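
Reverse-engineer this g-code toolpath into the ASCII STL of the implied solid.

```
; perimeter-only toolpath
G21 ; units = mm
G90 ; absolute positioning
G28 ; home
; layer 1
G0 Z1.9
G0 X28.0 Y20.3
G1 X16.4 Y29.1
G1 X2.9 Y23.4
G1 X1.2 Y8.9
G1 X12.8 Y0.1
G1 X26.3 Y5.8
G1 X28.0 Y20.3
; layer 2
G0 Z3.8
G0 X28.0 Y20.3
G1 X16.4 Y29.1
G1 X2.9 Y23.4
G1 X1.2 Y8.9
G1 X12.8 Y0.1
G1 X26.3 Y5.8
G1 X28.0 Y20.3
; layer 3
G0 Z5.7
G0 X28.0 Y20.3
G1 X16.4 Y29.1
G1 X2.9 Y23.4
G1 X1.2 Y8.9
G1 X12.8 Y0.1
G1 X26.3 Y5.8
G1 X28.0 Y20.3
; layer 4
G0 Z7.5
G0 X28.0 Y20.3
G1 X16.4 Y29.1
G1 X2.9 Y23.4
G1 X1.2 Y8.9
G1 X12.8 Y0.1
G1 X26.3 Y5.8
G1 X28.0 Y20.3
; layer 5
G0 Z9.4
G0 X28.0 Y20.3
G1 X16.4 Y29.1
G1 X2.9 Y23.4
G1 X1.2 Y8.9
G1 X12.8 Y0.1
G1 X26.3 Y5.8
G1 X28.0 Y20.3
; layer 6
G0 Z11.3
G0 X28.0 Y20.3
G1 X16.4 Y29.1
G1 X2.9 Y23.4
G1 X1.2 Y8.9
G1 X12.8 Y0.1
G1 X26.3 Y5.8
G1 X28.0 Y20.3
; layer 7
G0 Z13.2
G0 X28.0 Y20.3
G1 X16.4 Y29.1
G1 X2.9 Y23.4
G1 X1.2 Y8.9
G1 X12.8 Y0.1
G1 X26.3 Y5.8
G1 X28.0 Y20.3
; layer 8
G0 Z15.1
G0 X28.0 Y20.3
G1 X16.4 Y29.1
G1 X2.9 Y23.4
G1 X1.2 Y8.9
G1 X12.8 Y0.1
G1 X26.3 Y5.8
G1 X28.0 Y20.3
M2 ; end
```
solid part
  facet normal 0.0000 0.0000 -1.0000
    outer loop
      vertex 2.9 23.4 0.0
      vertex 16.4 29.1 0.0
      vertex 28.0 20.3 0.0
    endloop
  endfacet
  facet normal 0.0000 0.0000 -1.0000
    outer loop
      vertex 1.2 8.9 0.0
      vertex 2.9 23.4 0.0
      vertex 28.0 20.3 0.0
    endloop
  endfacet
  facet normal 0.0000 0.0000 -1.0000
    outer loop
      vertex 12.8 0.1 0.0
      vertex 1.2 8.9 0.0
      vertex 28.0 20.3 0.0
    endloop
  endfacet
  facet normal 0.0000 0.0000 -1.0000
    outer loop
      vertex 26.3 5.8 0.0
      vertex 12.8 0.1 0.0
      vertex 28.0 20.3 0.0
    endloop
  endfacet
  facet normal 0.0000 0.0000 1.0000
    outer loop
      vertex 28.0 20.3 15.1
      vertex 16.4 29.1 15.1
      vertex 2.9 23.4 15.1
    endloop
  endfacet
  facet normal 0.0000 0.0000 1.0000
    outer loop
      vertex 28.0 20.3 15.1
      vertex 2.9 23.4 15.1
      vertex 1.2 8.9 15.1
    endloop
  endfacet
  facet normal 0.0000 0.0000 1.0000
    outer loop
      vertex 28.0 20.3 15.1
      vertex 1.2 8.9 15.1
      vertex 12.8 0.1 15.1
    endloop
  endfacet
  facet normal 0.0000 0.0000 1.0000
    outer loop
      vertex 28.0 20.3 15.1
      vertex 12.8 0.1 15.1
      vertex 26.3 5.8 15.1
    endloop
  endfacet
  facet normal 0.6044 0.7967 0.0000
    outer loop
      vertex 28.0 20.3 0.0
      vertex 16.4 29.1 0.0
      vertex 16.4 29.1 15.1
    endloop
  endfacet
  facet normal 0.6044 0.7967 0.0000
    outer loop
      vertex 28.0 20.3 0.0
      vertex 16.4 29.1 15.1
      vertex 28.0 20.3 15.1
    endloop
  endfacet
  facet normal -0.3890 0.9212 0.0000
    outer loop
      vertex 16.4 29.1 0.0
      vertex 2.9 23.4 0.0
      vertex 2.9 23.4 15.1
    endloop
  endfacet
  facet normal -0.3890 0.9212 0.0000
    outer loop
      vertex 16.4 29.1 0.0
      vertex 2.9 23.4 15.1
      vertex 16.4 29.1 15.1
    endloop
  endfacet
  facet normal -0.9932 0.1164 0.0000
    outer loop
      vertex 2.9 23.4 0.0
      vertex 1.2 8.9 0.0
      vertex 1.2 8.9 15.1
    endloop
  endfacet
  facet normal -0.9932 0.1164 0.0000
    outer loop
      vertex 2.9 23.4 0.0
      vertex 1.2 8.9 15.1
      vertex 2.9 23.4 15.1
    endloop
  endfacet
  facet normal -0.6044 -0.7967 0.0000
    outer loop
      vertex 1.2 8.9 0.0
      vertex 12.8 0.1 0.0
      vertex 12.8 0.1 15.1
    endloop
  endfacet
  facet normal -0.6044 -0.7967 0.0000
    outer loop
      vertex 1.2 8.9 0.0
      vertex 12.8 0.1 15.1
      vertex 1.2 8.9 15.1
    endloop
  endfacet
  facet normal 0.3890 -0.9212 0.0000
    outer loop
      vertex 12.8 0.1 0.0
      vertex 26.3 5.8 0.0
      vertex 26.3 5.8 15.1
    endloop
  endfacet
  facet normal 0.3890 -0.9212 0.0000
    outer loop
      vertex 12.8 0.1 0.0
      vertex 26.3 5.8 15.1
      vertex 12.8 0.1 15.1
    endloop
  endfacet
  facet normal 0.9932 -0.1164 0.0000
    outer loop
      vertex 26.3 5.8 0.0
      vertex 28.0 20.3 0.0
      vertex 28.0 20.3 15.1
    endloop
  endfacet
  facet normal 0.9932 -0.1164 0.0000
    outer loop
      vertex 26.3 5.8 0.0
      vertex 28.0 20.3 15.1
      vertex 26.3 5.8 15.1
    endloop
  endfacet
endsolid part

The G0 Z moves step by Δz≈1.9 mm. Every layer's G1 loop is the same polygon, so the solid is a straight extrusion of it from z=0 to z≈15.1. Closing with flat bottom and top caps and triangulating gives 20 facets — a regular 6-sided prism (a cylinder approximated with 6 flat sides), circumscribed radius ≈ 14.6 mm, height ≈ 15.1 mm.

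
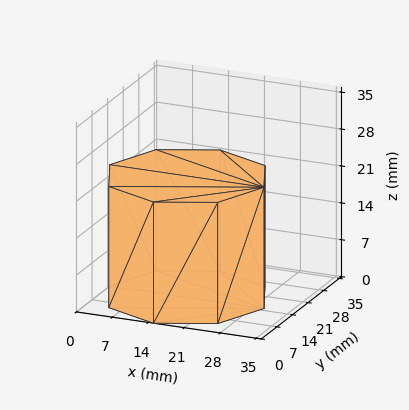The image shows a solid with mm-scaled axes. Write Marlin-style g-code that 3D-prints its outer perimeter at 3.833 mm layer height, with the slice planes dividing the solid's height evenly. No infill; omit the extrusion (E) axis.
Reading the render: the shape is a regular 8-sided prism (a cylinder approximated with 8 flat sides), circumscribed radius ≈ 15 mm, height ≈ 23 mm (dimensions read to the nearest mm from the axis ticks). For the g-code, the solid's height is divided into equal slices at the stated Δz and each level perimeter traced with G1 moves after a G0 lift.

; perimeter-only toolpath
G21 ; units = mm
G90 ; absolute positioning
G28 ; home
; layer 1
G0 Z3.833
G0 X30.000 Y15.000
G1 X25.607 Y25.607
G1 X15.000 Y30.000
G1 X4.393 Y25.607
G1 X0.000 Y15.000
G1 X4.393 Y4.393
G1 X15.000 Y0.000
G1 X25.607 Y4.393
G1 X30.000 Y15.000
; layer 2
G0 Z7.667
G0 X30.000 Y15.000
G1 X25.607 Y25.607
G1 X15.000 Y30.000
G1 X4.393 Y25.607
G1 X0.000 Y15.000
G1 X4.393 Y4.393
G1 X15.000 Y0.000
G1 X25.607 Y4.393
G1 X30.000 Y15.000
; layer 3
G0 Z11.500
G0 X30.000 Y15.000
G1 X25.607 Y25.607
G1 X15.000 Y30.000
G1 X4.393 Y25.607
G1 X0.000 Y15.000
G1 X4.393 Y4.393
G1 X15.000 Y0.000
G1 X25.607 Y4.393
G1 X30.000 Y15.000
; layer 4
G0 Z15.333
G0 X30.000 Y15.000
G1 X25.607 Y25.607
G1 X15.000 Y30.000
G1 X4.393 Y25.607
G1 X0.000 Y15.000
G1 X4.393 Y4.393
G1 X15.000 Y0.000
G1 X25.607 Y4.393
G1 X30.000 Y15.000
; layer 5
G0 Z19.167
G0 X30.000 Y15.000
G1 X25.607 Y25.607
G1 X15.000 Y30.000
G1 X4.393 Y25.607
G1 X0.000 Y15.000
G1 X4.393 Y4.393
G1 X15.000 Y0.000
G1 X25.607 Y4.393
G1 X30.000 Y15.000
; layer 6
G0 Z23.000
G0 X30.000 Y15.000
G1 X25.607 Y25.607
G1 X15.000 Y30.000
G1 X4.393 Y25.607
G1 X0.000 Y15.000
G1 X4.393 Y4.393
G1 X15.000 Y0.000
G1 X25.607 Y4.393
G1 X30.000 Y15.000
M2 ; end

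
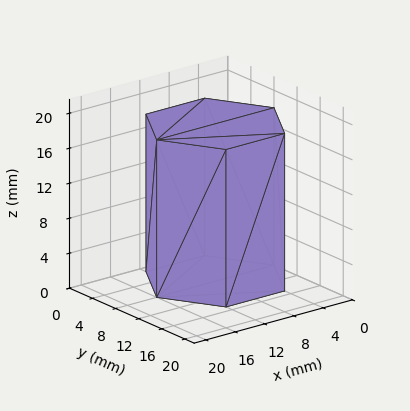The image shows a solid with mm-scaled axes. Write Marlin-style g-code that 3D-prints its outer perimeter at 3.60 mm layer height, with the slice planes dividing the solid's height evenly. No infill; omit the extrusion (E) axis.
Reading the render: the shape is a regular 6-sided prism (a cylinder approximated with 6 flat sides), circumscribed radius ≈ 8 mm, height ≈ 18 mm (dimensions read to the nearest mm from the axis ticks). For the g-code, the solid's height is divided into equal slices at the stated Δz and each level perimeter traced with G1 moves after a G0 lift.

; perimeter-only toolpath
G21 ; units = mm
G90 ; absolute positioning
G28 ; home
; layer 1
G0 Z3.60
G0 X16.00 Y8.00
G1 X12.00 Y14.93
G1 X4.00 Y14.93
G1 X0.00 Y8.00
G1 X4.00 Y1.07
G1 X12.00 Y1.07
G1 X16.00 Y8.00
; layer 2
G0 Z7.20
G0 X16.00 Y8.00
G1 X12.00 Y14.93
G1 X4.00 Y14.93
G1 X0.00 Y8.00
G1 X4.00 Y1.07
G1 X12.00 Y1.07
G1 X16.00 Y8.00
; layer 3
G0 Z10.80
G0 X16.00 Y8.00
G1 X12.00 Y14.93
G1 X4.00 Y14.93
G1 X0.00 Y8.00
G1 X4.00 Y1.07
G1 X12.00 Y1.07
G1 X16.00 Y8.00
; layer 4
G0 Z14.40
G0 X16.00 Y8.00
G1 X12.00 Y14.93
G1 X4.00 Y14.93
G1 X0.00 Y8.00
G1 X4.00 Y1.07
G1 X12.00 Y1.07
G1 X16.00 Y8.00
; layer 5
G0 Z18.00
G0 X16.00 Y8.00
G1 X12.00 Y14.93
G1 X4.00 Y14.93
G1 X0.00 Y8.00
G1 X4.00 Y1.07
G1 X12.00 Y1.07
G1 X16.00 Y8.00
M2 ; end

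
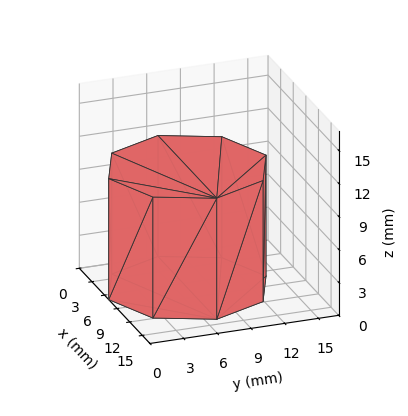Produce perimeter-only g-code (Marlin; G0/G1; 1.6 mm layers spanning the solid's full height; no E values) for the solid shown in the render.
Reading the render: the shape is a regular 8-sided prism (a cylinder approximated with 8 flat sides), circumscribed radius ≈ 7 mm, height ≈ 11 mm (dimensions read to the nearest mm from the axis ticks). For the g-code, the solid's height is divided into equal slices at the stated Δz and each level perimeter traced with G1 moves after a G0 lift.

; perimeter-only toolpath
G21 ; units = mm
G90 ; absolute positioning
G28 ; home
; layer 1
G0 Z1.6
G0 X14.0 Y7.0
G1 X11.9 Y11.9
G1 X7.0 Y14.0
G1 X2.1 Y11.9
G1 X0.0 Y7.0
G1 X2.1 Y2.1
G1 X7.0 Y0.0
G1 X11.9 Y2.1
G1 X14.0 Y7.0
; layer 2
G0 Z3.1
G0 X14.0 Y7.0
G1 X11.9 Y11.9
G1 X7.0 Y14.0
G1 X2.1 Y11.9
G1 X0.0 Y7.0
G1 X2.1 Y2.1
G1 X7.0 Y0.0
G1 X11.9 Y2.1
G1 X14.0 Y7.0
; layer 3
G0 Z4.7
G0 X14.0 Y7.0
G1 X11.9 Y11.9
G1 X7.0 Y14.0
G1 X2.1 Y11.9
G1 X0.0 Y7.0
G1 X2.1 Y2.1
G1 X7.0 Y0.0
G1 X11.9 Y2.1
G1 X14.0 Y7.0
; layer 4
G0 Z6.3
G0 X14.0 Y7.0
G1 X11.9 Y11.9
G1 X7.0 Y14.0
G1 X2.1 Y11.9
G1 X0.0 Y7.0
G1 X2.1 Y2.1
G1 X7.0 Y0.0
G1 X11.9 Y2.1
G1 X14.0 Y7.0
; layer 5
G0 Z7.9
G0 X14.0 Y7.0
G1 X11.9 Y11.9
G1 X7.0 Y14.0
G1 X2.1 Y11.9
G1 X0.0 Y7.0
G1 X2.1 Y2.1
G1 X7.0 Y0.0
G1 X11.9 Y2.1
G1 X14.0 Y7.0
; layer 6
G0 Z9.4
G0 X14.0 Y7.0
G1 X11.9 Y11.9
G1 X7.0 Y14.0
G1 X2.1 Y11.9
G1 X0.0 Y7.0
G1 X2.1 Y2.1
G1 X7.0 Y0.0
G1 X11.9 Y2.1
G1 X14.0 Y7.0
; layer 7
G0 Z11.0
G0 X14.0 Y7.0
G1 X11.9 Y11.9
G1 X7.0 Y14.0
G1 X2.1 Y11.9
G1 X0.0 Y7.0
G1 X2.1 Y2.1
G1 X7.0 Y0.0
G1 X11.9 Y2.1
G1 X14.0 Y7.0
M2 ; end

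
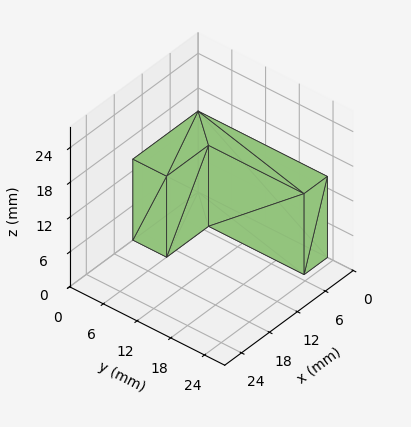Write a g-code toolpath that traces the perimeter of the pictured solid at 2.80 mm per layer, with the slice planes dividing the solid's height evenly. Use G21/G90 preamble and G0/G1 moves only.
Reading the render: the shape is an L-shaped prism: outer 14 × 23 mm, arm thicknesses ≈ 6 mm (horizontal) and 5 mm (vertical), extruded 14 mm in z (dimensions read to the nearest mm from the axis ticks). For the g-code, the solid's height is divided into equal slices at the stated Δz and each level perimeter traced with G1 moves after a G0 lift.

; perimeter-only toolpath
G21 ; units = mm
G90 ; absolute positioning
G28 ; home
; layer 1
G0 Z2.80
G0 X0.00 Y0.00
G1 X14.00 Y0.00
G1 X14.00 Y6.00
G1 X5.00 Y6.00
G1 X5.00 Y23.00
G1 X0.00 Y23.00
G1 X0.00 Y0.00
; layer 2
G0 Z5.60
G0 X0.00 Y0.00
G1 X14.00 Y0.00
G1 X14.00 Y6.00
G1 X5.00 Y6.00
G1 X5.00 Y23.00
G1 X0.00 Y23.00
G1 X0.00 Y0.00
; layer 3
G0 Z8.40
G0 X0.00 Y0.00
G1 X14.00 Y0.00
G1 X14.00 Y6.00
G1 X5.00 Y6.00
G1 X5.00 Y23.00
G1 X0.00 Y23.00
G1 X0.00 Y0.00
; layer 4
G0 Z11.20
G0 X0.00 Y0.00
G1 X14.00 Y0.00
G1 X14.00 Y6.00
G1 X5.00 Y6.00
G1 X5.00 Y23.00
G1 X0.00 Y23.00
G1 X0.00 Y0.00
; layer 5
G0 Z14.00
G0 X0.00 Y0.00
G1 X14.00 Y0.00
G1 X14.00 Y6.00
G1 X5.00 Y6.00
G1 X5.00 Y23.00
G1 X0.00 Y23.00
G1 X0.00 Y0.00
M2 ; end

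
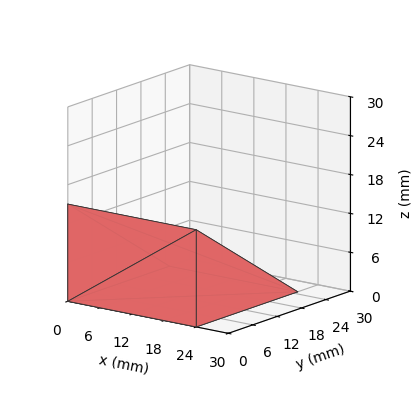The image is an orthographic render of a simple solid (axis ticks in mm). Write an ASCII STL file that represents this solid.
Reading the render: the shape is a wedge (ramp): 24 × 25 mm base, rising to 15 mm along the y=0 edge and sloping linearly to z=0 at y=25 (dimensions read to the nearest mm from the axis ticks). For the STL, each face is triangulated and given an outward normal.

solid part
  facet normal 0.0000 0.0000 -1.0000
    outer loop
      vertex 24.0 25.0 0.0
      vertex 24.0 0.0 0.0
      vertex 0.0 0.0 0.0
    endloop
  endfacet
  facet normal 0.0000 0.0000 -1.0000
    outer loop
      vertex 0.0 25.0 0.0
      vertex 24.0 25.0 0.0
      vertex 0.0 0.0 0.0
    endloop
  endfacet
  facet normal 0.0000 -1.0000 0.0000
    outer loop
      vertex 0.0 0.0 0.0
      vertex 24.0 0.0 0.0
      vertex 24.0 0.0 15.0
    endloop
  endfacet
  facet normal 0.0000 -1.0000 0.0000
    outer loop
      vertex 0.0 0.0 0.0
      vertex 24.0 0.0 15.0
      vertex 0.0 0.0 15.0
    endloop
  endfacet
  facet normal 0.0000 0.5145 0.8575
    outer loop
      vertex 0.0 0.0 15.0
      vertex 24.0 0.0 15.0
      vertex 24.0 25.0 0.0
    endloop
  endfacet
  facet normal 0.0000 0.5145 0.8575
    outer loop
      vertex 0.0 0.0 15.0
      vertex 24.0 25.0 0.0
      vertex 0.0 25.0 0.0
    endloop
  endfacet
  facet normal -1.0000 0.0000 0.0000
    outer loop
      vertex 0.0 0.0 15.0
      vertex 0.0 25.0 0.0
      vertex 0.0 0.0 0.0
    endloop
  endfacet
  facet normal 1.0000 0.0000 0.0000
    outer loop
      vertex 24.0 0.0 0.0
      vertex 24.0 25.0 0.0
      vertex 24.0 0.0 15.0
    endloop
  endfacet
endsolid part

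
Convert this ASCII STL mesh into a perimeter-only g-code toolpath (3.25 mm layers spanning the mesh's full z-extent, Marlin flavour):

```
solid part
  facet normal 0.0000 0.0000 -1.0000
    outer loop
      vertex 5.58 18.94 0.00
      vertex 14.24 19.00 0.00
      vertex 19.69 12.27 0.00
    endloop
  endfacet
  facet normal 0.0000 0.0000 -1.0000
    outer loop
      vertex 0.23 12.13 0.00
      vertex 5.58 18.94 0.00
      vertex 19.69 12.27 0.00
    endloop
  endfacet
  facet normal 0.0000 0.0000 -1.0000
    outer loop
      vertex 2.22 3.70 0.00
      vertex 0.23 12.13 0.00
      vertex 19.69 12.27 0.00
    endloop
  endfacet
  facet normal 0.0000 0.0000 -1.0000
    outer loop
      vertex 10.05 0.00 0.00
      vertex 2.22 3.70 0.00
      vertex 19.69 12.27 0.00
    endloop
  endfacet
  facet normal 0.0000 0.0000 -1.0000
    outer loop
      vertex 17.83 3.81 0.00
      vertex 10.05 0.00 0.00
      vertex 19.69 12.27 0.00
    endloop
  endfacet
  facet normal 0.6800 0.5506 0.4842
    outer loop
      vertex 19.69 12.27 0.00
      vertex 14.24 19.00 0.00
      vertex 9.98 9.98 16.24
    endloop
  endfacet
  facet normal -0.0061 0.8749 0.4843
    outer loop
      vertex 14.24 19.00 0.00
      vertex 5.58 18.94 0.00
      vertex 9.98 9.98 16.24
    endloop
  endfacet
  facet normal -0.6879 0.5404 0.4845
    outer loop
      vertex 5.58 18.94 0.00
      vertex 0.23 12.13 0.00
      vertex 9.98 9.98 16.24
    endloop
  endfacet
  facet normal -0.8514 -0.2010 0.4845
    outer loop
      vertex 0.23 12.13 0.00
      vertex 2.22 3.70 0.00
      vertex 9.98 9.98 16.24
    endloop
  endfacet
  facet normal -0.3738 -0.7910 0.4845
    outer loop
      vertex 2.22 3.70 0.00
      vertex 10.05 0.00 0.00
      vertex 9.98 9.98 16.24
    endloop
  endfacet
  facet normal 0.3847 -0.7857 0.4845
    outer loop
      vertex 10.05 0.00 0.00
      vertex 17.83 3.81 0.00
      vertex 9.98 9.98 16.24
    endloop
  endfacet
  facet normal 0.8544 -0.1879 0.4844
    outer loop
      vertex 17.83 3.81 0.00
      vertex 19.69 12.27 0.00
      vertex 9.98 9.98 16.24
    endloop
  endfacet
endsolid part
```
; perimeter-only toolpath
G21 ; units = mm
G90 ; absolute positioning
G28 ; home
; layer 1
G0 Z3.25
G0 X17.75 Y11.81
G1 X13.39 Y17.20
G1 X6.46 Y17.15
G1 X2.18 Y11.70
G1 X3.77 Y4.96
G1 X10.04 Y2.00
G1 X16.26 Y5.04
G1 X17.75 Y11.81
; layer 2
G0 Z6.50
G0 X15.81 Y11.35
G1 X12.54 Y15.39
G1 X7.34 Y15.36
G1 X4.13 Y11.27
G1 X5.32 Y6.21
G1 X10.02 Y3.99
G1 X14.69 Y6.28
G1 X15.81 Y11.35
; layer 3
G0 Z9.74
G0 X13.86 Y10.90
G1 X11.68 Y13.59
G1 X8.22 Y13.56
G1 X6.08 Y10.84
G1 X6.88 Y7.47
G1 X10.01 Y5.99
G1 X13.12 Y7.51
G1 X13.86 Y10.90
; layer 4
G0 Z12.99
G0 X11.92 Y10.44
G1 X10.83 Y11.78
G1 X9.10 Y11.77
G1 X8.03 Y10.41
G1 X8.43 Y8.72
G1 X9.99 Y7.98
G1 X11.55 Y8.75
G1 X11.92 Y10.44
M2 ; end

The solid is a regular 7-sided pyramid, base circumscribed radius ≈ 9.98 mm, apex at z ≈ 16.2 mm. Slicing at Δz = 3.25 mm — 5 equal slices spanning the solid's height, so layer i sits at z = i·h/5 — gives 4 non-empty perimeters. Each is a 7-segment closed polygon; G0 lifts to the layer z and rapids to the start vertex, then G1 traces the edges. The cross-section shrinks linearly with z (the slice at the apex is degenerate and omitted).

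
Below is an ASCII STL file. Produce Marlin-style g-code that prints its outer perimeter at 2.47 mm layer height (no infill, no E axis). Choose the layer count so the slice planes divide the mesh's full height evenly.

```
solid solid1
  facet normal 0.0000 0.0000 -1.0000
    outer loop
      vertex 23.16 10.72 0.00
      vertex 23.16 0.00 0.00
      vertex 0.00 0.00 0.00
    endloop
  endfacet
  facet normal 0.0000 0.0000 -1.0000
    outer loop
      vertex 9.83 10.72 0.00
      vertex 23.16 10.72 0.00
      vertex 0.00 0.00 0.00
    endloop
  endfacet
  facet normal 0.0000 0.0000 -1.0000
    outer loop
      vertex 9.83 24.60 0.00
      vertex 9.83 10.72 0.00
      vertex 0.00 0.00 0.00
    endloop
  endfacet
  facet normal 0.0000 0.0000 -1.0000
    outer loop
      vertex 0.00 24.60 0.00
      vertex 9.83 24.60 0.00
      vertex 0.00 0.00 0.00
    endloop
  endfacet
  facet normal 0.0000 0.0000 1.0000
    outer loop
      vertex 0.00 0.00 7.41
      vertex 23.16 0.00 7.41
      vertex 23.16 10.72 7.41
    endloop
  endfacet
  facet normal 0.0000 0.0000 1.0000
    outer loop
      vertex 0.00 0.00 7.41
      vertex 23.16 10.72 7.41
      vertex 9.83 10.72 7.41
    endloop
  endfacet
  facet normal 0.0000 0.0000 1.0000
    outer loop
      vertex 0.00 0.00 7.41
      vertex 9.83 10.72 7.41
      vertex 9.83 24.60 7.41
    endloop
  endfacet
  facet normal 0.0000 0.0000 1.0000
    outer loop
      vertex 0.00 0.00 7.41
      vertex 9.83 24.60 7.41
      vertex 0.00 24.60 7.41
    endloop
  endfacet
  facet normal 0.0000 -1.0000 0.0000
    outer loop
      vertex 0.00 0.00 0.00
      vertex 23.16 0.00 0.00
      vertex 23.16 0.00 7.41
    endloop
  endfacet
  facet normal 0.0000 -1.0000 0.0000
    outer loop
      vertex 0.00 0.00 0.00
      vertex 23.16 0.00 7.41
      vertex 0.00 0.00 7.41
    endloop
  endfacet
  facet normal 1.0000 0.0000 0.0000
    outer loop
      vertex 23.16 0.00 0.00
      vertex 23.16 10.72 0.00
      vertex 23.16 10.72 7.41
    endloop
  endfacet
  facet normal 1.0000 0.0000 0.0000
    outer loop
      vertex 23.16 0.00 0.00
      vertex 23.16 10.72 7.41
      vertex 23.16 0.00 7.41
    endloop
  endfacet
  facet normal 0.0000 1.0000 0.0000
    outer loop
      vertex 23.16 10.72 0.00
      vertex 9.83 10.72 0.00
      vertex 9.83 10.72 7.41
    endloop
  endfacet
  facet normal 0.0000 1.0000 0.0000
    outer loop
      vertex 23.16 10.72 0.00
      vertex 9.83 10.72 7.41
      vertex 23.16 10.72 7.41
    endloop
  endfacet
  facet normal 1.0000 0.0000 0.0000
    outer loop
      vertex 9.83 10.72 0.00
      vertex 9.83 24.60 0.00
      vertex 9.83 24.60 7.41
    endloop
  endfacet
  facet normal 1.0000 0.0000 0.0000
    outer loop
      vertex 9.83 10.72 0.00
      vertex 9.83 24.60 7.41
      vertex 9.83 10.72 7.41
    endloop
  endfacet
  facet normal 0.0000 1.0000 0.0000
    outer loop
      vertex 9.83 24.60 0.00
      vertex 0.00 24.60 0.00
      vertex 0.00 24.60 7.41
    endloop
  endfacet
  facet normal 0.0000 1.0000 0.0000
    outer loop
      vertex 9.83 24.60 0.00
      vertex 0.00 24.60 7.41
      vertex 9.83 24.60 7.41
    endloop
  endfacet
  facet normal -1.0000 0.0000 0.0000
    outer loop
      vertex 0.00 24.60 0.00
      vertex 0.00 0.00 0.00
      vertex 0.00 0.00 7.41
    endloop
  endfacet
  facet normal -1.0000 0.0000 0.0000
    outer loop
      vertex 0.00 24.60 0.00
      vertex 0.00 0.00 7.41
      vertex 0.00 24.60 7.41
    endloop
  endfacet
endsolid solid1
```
; perimeter-only toolpath
G21 ; units = mm
G90 ; absolute positioning
G28 ; home
; layer 1
G0 Z2.47
G0 X0.00 Y0.00
G1 X23.16 Y0.00
G1 X23.16 Y10.72
G1 X9.83 Y10.72
G1 X9.83 Y24.60
G1 X0.00 Y24.60
G1 X0.00 Y0.00
; layer 2
G0 Z4.94
G0 X0.00 Y0.00
G1 X23.16 Y0.00
G1 X23.16 Y10.72
G1 X9.83 Y10.72
G1 X9.83 Y24.60
G1 X0.00 Y24.60
G1 X0.00 Y0.00
; layer 3
G0 Z7.41
G0 X0.00 Y0.00
G1 X23.16 Y0.00
G1 X23.16 Y10.72
G1 X9.83 Y10.72
G1 X9.83 Y24.60
G1 X0.00 Y24.60
G1 X0.00 Y0.00
M2 ; end

The solid is an L-shaped prism: outer 23.2 × 24.6 mm, arm thicknesses ≈ 10.7 mm (horizontal) and 9.83 mm (vertical), extruded 7.41 mm in z. Slicing at Δz = 2.47 mm — 3 equal slices spanning the solid's height, so layer i sits at z = i·h/3 — gives 3 non-empty perimeters. Each is a 6-segment closed polygon; G0 lifts to the layer z and rapids to the start vertex, then G1 traces the edges.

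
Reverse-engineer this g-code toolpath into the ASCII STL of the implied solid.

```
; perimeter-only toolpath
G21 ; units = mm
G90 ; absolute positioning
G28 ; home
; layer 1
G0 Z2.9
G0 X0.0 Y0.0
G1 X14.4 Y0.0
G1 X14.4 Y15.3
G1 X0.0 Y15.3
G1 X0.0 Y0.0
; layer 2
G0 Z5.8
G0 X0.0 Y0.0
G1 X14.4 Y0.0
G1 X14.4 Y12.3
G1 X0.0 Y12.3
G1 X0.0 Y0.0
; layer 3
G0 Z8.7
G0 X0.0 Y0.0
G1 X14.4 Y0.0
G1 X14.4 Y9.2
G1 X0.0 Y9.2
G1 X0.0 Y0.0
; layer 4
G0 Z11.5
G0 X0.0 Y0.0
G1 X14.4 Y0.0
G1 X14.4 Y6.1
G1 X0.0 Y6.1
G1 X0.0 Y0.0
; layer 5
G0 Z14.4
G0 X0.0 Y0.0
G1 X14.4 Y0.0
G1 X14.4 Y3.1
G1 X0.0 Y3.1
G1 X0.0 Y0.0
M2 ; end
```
solid part
  facet normal 0.0000 0.0000 -1.0000
    outer loop
      vertex 14.4 18.4 0.0
      vertex 14.4 0.0 0.0
      vertex 0.0 0.0 0.0
    endloop
  endfacet
  facet normal 0.0000 0.0000 -1.0000
    outer loop
      vertex 0.0 18.4 0.0
      vertex 14.4 18.4 0.0
      vertex 0.0 0.0 0.0
    endloop
  endfacet
  facet normal 0.0000 -1.0000 0.0000
    outer loop
      vertex 0.0 0.0 0.0
      vertex 14.4 0.0 0.0
      vertex 14.4 0.0 17.3
    endloop
  endfacet
  facet normal 0.0000 -1.0000 0.0000
    outer loop
      vertex 0.0 0.0 0.0
      vertex 14.4 0.0 17.3
      vertex 0.0 0.0 17.3
    endloop
  endfacet
  facet normal 0.0000 0.6850 0.7285
    outer loop
      vertex 0.0 0.0 17.3
      vertex 14.4 0.0 17.3
      vertex 14.4 18.4 0.0
    endloop
  endfacet
  facet normal 0.0000 0.6850 0.7285
    outer loop
      vertex 0.0 0.0 17.3
      vertex 14.4 18.4 0.0
      vertex 0.0 18.4 0.0
    endloop
  endfacet
  facet normal -1.0000 0.0000 0.0000
    outer loop
      vertex 0.0 0.0 17.3
      vertex 0.0 18.4 0.0
      vertex 0.0 0.0 0.0
    endloop
  endfacet
  facet normal 1.0000 0.0000 0.0000
    outer loop
      vertex 14.4 0.0 0.0
      vertex 14.4 18.4 0.0
      vertex 14.4 0.0 17.3
    endloop
  endfacet
endsolid part

The G0 Z moves step by Δz≈2.9 mm. The G1 loops shrink linearly with z, so the solid tapers from its base footprint up to z≈17.3. Closing with a flat bottom cap and the tapered top and triangulating gives 8 facets — a wedge (ramp): 14.4 × 18.4 mm base, rising to 17.3 mm along the y=0 edge and sloping linearly to z=0 at y=18.4.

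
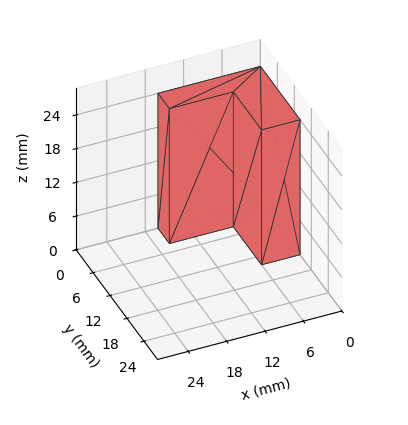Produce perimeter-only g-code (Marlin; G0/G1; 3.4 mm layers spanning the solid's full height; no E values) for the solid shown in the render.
Reading the render: the shape is an L-shaped prism: outer 16 × 14 mm, arm thicknesses ≈ 4 mm (horizontal) and 6 mm (vertical), extruded 24 mm in z (dimensions read to the nearest mm from the axis ticks). For the g-code, the solid's height is divided into equal slices at the stated Δz and each level perimeter traced with G1 moves after a G0 lift.

; perimeter-only toolpath
G21 ; units = mm
G90 ; absolute positioning
G28 ; home
; layer 1
G0 Z3.4
G0 X0.0 Y0.0
G1 X16.0 Y0.0
G1 X16.0 Y4.0
G1 X6.0 Y4.0
G1 X6.0 Y14.0
G1 X0.0 Y14.0
G1 X0.0 Y0.0
; layer 2
G0 Z6.9
G0 X0.0 Y0.0
G1 X16.0 Y0.0
G1 X16.0 Y4.0
G1 X6.0 Y4.0
G1 X6.0 Y14.0
G1 X0.0 Y14.0
G1 X0.0 Y0.0
; layer 3
G0 Z10.3
G0 X0.0 Y0.0
G1 X16.0 Y0.0
G1 X16.0 Y4.0
G1 X6.0 Y4.0
G1 X6.0 Y14.0
G1 X0.0 Y14.0
G1 X0.0 Y0.0
; layer 4
G0 Z13.7
G0 X0.0 Y0.0
G1 X16.0 Y0.0
G1 X16.0 Y4.0
G1 X6.0 Y4.0
G1 X6.0 Y14.0
G1 X0.0 Y14.0
G1 X0.0 Y0.0
; layer 5
G0 Z17.1
G0 X0.0 Y0.0
G1 X16.0 Y0.0
G1 X16.0 Y4.0
G1 X6.0 Y4.0
G1 X6.0 Y14.0
G1 X0.0 Y14.0
G1 X0.0 Y0.0
; layer 6
G0 Z20.6
G0 X0.0 Y0.0
G1 X16.0 Y0.0
G1 X16.0 Y4.0
G1 X6.0 Y4.0
G1 X6.0 Y14.0
G1 X0.0 Y14.0
G1 X0.0 Y0.0
; layer 7
G0 Z24.0
G0 X0.0 Y0.0
G1 X16.0 Y0.0
G1 X16.0 Y4.0
G1 X6.0 Y4.0
G1 X6.0 Y14.0
G1 X0.0 Y14.0
G1 X0.0 Y0.0
M2 ; end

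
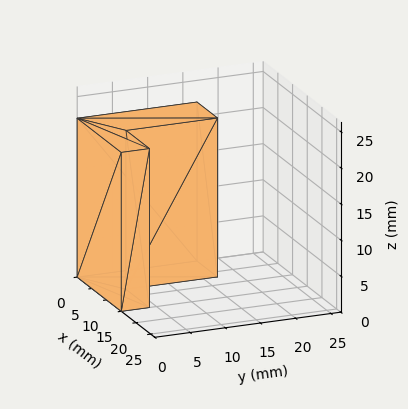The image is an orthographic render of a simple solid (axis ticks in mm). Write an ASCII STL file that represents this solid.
Reading the render: the shape is an L-shaped prism: outer 15 × 17 mm, arm thicknesses ≈ 4 mm (horizontal) and 7 mm (vertical), extruded 22 mm in z (dimensions read to the nearest mm from the axis ticks). For the STL, each face is triangulated and given an outward normal.

solid part
  facet normal 0.0000 0.0000 -1.0000
    outer loop
      vertex 15.00 4.00 0.00
      vertex 15.00 0.00 0.00
      vertex 0.00 0.00 0.00
    endloop
  endfacet
  facet normal 0.0000 0.0000 -1.0000
    outer loop
      vertex 7.00 4.00 0.00
      vertex 15.00 4.00 0.00
      vertex 0.00 0.00 0.00
    endloop
  endfacet
  facet normal 0.0000 0.0000 -1.0000
    outer loop
      vertex 7.00 17.00 0.00
      vertex 7.00 4.00 0.00
      vertex 0.00 0.00 0.00
    endloop
  endfacet
  facet normal 0.0000 0.0000 -1.0000
    outer loop
      vertex 0.00 17.00 0.00
      vertex 7.00 17.00 0.00
      vertex 0.00 0.00 0.00
    endloop
  endfacet
  facet normal 0.0000 0.0000 1.0000
    outer loop
      vertex 0.00 0.00 22.00
      vertex 15.00 0.00 22.00
      vertex 15.00 4.00 22.00
    endloop
  endfacet
  facet normal 0.0000 0.0000 1.0000
    outer loop
      vertex 0.00 0.00 22.00
      vertex 15.00 4.00 22.00
      vertex 7.00 4.00 22.00
    endloop
  endfacet
  facet normal 0.0000 0.0000 1.0000
    outer loop
      vertex 0.00 0.00 22.00
      vertex 7.00 4.00 22.00
      vertex 7.00 17.00 22.00
    endloop
  endfacet
  facet normal 0.0000 0.0000 1.0000
    outer loop
      vertex 0.00 0.00 22.00
      vertex 7.00 17.00 22.00
      vertex 0.00 17.00 22.00
    endloop
  endfacet
  facet normal 0.0000 -1.0000 0.0000
    outer loop
      vertex 0.00 0.00 0.00
      vertex 15.00 0.00 0.00
      vertex 15.00 0.00 22.00
    endloop
  endfacet
  facet normal 0.0000 -1.0000 0.0000
    outer loop
      vertex 0.00 0.00 0.00
      vertex 15.00 0.00 22.00
      vertex 0.00 0.00 22.00
    endloop
  endfacet
  facet normal 1.0000 0.0000 0.0000
    outer loop
      vertex 15.00 0.00 0.00
      vertex 15.00 4.00 0.00
      vertex 15.00 4.00 22.00
    endloop
  endfacet
  facet normal 1.0000 0.0000 0.0000
    outer loop
      vertex 15.00 0.00 0.00
      vertex 15.00 4.00 22.00
      vertex 15.00 0.00 22.00
    endloop
  endfacet
  facet normal 0.0000 1.0000 0.0000
    outer loop
      vertex 15.00 4.00 0.00
      vertex 7.00 4.00 0.00
      vertex 7.00 4.00 22.00
    endloop
  endfacet
  facet normal 0.0000 1.0000 0.0000
    outer loop
      vertex 15.00 4.00 0.00
      vertex 7.00 4.00 22.00
      vertex 15.00 4.00 22.00
    endloop
  endfacet
  facet normal 1.0000 0.0000 0.0000
    outer loop
      vertex 7.00 4.00 0.00
      vertex 7.00 17.00 0.00
      vertex 7.00 17.00 22.00
    endloop
  endfacet
  facet normal 1.0000 0.0000 0.0000
    outer loop
      vertex 7.00 4.00 0.00
      vertex 7.00 17.00 22.00
      vertex 7.00 4.00 22.00
    endloop
  endfacet
  facet normal 0.0000 1.0000 0.0000
    outer loop
      vertex 7.00 17.00 0.00
      vertex 0.00 17.00 0.00
      vertex 0.00 17.00 22.00
    endloop
  endfacet
  facet normal 0.0000 1.0000 0.0000
    outer loop
      vertex 7.00 17.00 0.00
      vertex 0.00 17.00 22.00
      vertex 7.00 17.00 22.00
    endloop
  endfacet
  facet normal -1.0000 0.0000 0.0000
    outer loop
      vertex 0.00 17.00 0.00
      vertex 0.00 0.00 0.00
      vertex 0.00 0.00 22.00
    endloop
  endfacet
  facet normal -1.0000 0.0000 0.0000
    outer loop
      vertex 0.00 17.00 0.00
      vertex 0.00 0.00 22.00
      vertex 0.00 17.00 22.00
    endloop
  endfacet
endsolid part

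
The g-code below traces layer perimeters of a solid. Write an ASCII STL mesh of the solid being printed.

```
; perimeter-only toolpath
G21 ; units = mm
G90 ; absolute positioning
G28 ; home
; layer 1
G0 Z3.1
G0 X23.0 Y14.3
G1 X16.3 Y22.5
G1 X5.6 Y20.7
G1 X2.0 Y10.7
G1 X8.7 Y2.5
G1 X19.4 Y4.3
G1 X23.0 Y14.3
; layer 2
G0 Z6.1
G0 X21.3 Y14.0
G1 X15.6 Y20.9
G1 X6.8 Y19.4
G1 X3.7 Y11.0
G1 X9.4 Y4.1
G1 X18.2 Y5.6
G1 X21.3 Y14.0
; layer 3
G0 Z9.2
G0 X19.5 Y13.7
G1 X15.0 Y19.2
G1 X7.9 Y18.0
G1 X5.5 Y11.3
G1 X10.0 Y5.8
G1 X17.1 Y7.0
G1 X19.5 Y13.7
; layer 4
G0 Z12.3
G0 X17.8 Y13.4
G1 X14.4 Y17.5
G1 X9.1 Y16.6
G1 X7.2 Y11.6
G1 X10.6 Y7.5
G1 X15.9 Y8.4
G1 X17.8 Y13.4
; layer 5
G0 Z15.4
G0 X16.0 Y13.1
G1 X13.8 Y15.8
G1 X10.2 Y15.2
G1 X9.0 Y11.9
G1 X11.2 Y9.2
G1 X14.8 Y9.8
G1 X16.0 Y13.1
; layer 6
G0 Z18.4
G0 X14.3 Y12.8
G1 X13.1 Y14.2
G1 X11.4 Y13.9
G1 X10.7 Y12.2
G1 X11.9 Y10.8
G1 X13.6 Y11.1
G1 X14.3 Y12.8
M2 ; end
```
solid part
  facet normal 0.0000 0.0000 -1.0000
    outer loop
      vertex 4.5 22.1 0.0
      vertex 16.9 24.2 0.0
      vertex 24.8 14.6 0.0
    endloop
  endfacet
  facet normal 0.0000 0.0000 -1.0000
    outer loop
      vertex 0.2 10.4 0.0
      vertex 4.5 22.1 0.0
      vertex 24.8 14.6 0.0
    endloop
  endfacet
  facet normal 0.0000 0.0000 -1.0000
    outer loop
      vertex 8.1 0.8 0.0
      vertex 0.2 10.4 0.0
      vertex 24.8 14.6 0.0
    endloop
  endfacet
  facet normal 0.0000 0.0000 -1.0000
    outer loop
      vertex 20.5 2.9 0.0
      vertex 8.1 0.8 0.0
      vertex 24.8 14.6 0.0
    endloop
  endfacet
  facet normal 0.6896 0.5675 0.4499
    outer loop
      vertex 24.8 14.6 0.0
      vertex 16.9 24.2 0.0
      vertex 12.5 12.5 21.5
    endloop
  endfacet
  facet normal -0.1492 0.8810 0.4489
    outer loop
      vertex 16.9 24.2 0.0
      vertex 4.5 22.1 0.0
      vertex 12.5 12.5 21.5
    endloop
  endfacet
  facet normal -0.8384 0.3081 0.4496
    outer loop
      vertex 4.5 22.1 0.0
      vertex 0.2 10.4 0.0
      vertex 12.5 12.5 21.5
    endloop
  endfacet
  facet normal -0.6896 -0.5675 0.4499
    outer loop
      vertex 0.2 10.4 0.0
      vertex 8.1 0.8 0.0
      vertex 12.5 12.5 21.5
    endloop
  endfacet
  facet normal 0.1492 -0.8810 0.4489
    outer loop
      vertex 8.1 0.8 0.0
      vertex 20.5 2.9 0.0
      vertex 12.5 12.5 21.5
    endloop
  endfacet
  facet normal 0.8384 -0.3081 0.4496
    outer loop
      vertex 20.5 2.9 0.0
      vertex 24.8 14.6 0.0
      vertex 12.5 12.5 21.5
    endloop
  endfacet
endsolid part

The G0 Z moves step by Δz≈3.1 mm. The G1 loops shrink linearly with z, so the solid tapers from its base footprint up to z≈21.5. Closing with a flat bottom cap and the tapered top and triangulating gives 10 facets — a regular 6-sided pyramid, base circumscribed radius ≈ 12.5 mm, apex at z ≈ 21.5 mm.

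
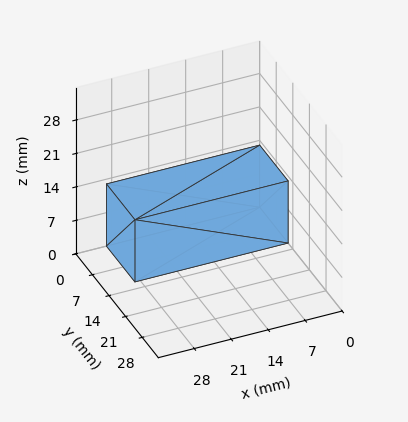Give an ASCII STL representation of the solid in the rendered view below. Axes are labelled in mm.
Reading the render: the shape is a rectangular box, roughly 29 × 12 mm footprint and 13 mm tall (dimensions read to the nearest mm from the axis ticks). For the STL, each face is triangulated and given an outward normal.

solid part
  facet normal 0.0000 0.0000 -1.0000
    outer loop
      vertex 29.00 12.00 0.00
      vertex 29.00 0.00 0.00
      vertex 0.00 0.00 0.00
    endloop
  endfacet
  facet normal 0.0000 0.0000 -1.0000
    outer loop
      vertex 0.00 12.00 0.00
      vertex 29.00 12.00 0.00
      vertex 0.00 0.00 0.00
    endloop
  endfacet
  facet normal 0.0000 0.0000 1.0000
    outer loop
      vertex 0.00 0.00 13.00
      vertex 29.00 0.00 13.00
      vertex 29.00 12.00 13.00
    endloop
  endfacet
  facet normal 0.0000 0.0000 1.0000
    outer loop
      vertex 0.00 0.00 13.00
      vertex 29.00 12.00 13.00
      vertex 0.00 12.00 13.00
    endloop
  endfacet
  facet normal 0.0000 -1.0000 0.0000
    outer loop
      vertex 0.00 0.00 0.00
      vertex 29.00 0.00 0.00
      vertex 29.00 0.00 13.00
    endloop
  endfacet
  facet normal 0.0000 -1.0000 0.0000
    outer loop
      vertex 0.00 0.00 0.00
      vertex 29.00 0.00 13.00
      vertex 0.00 0.00 13.00
    endloop
  endfacet
  facet normal 0.0000 1.0000 0.0000
    outer loop
      vertex 29.00 12.00 13.00
      vertex 29.00 12.00 0.00
      vertex 0.00 12.00 0.00
    endloop
  endfacet
  facet normal 0.0000 1.0000 0.0000
    outer loop
      vertex 0.00 12.00 13.00
      vertex 29.00 12.00 13.00
      vertex 0.00 12.00 0.00
    endloop
  endfacet
  facet normal -1.0000 0.0000 0.0000
    outer loop
      vertex 0.00 12.00 13.00
      vertex 0.00 12.00 0.00
      vertex 0.00 0.00 0.00
    endloop
  endfacet
  facet normal -1.0000 0.0000 0.0000
    outer loop
      vertex 0.00 0.00 13.00
      vertex 0.00 12.00 13.00
      vertex 0.00 0.00 0.00
    endloop
  endfacet
  facet normal 1.0000 0.0000 0.0000
    outer loop
      vertex 29.00 0.00 0.00
      vertex 29.00 12.00 0.00
      vertex 29.00 12.00 13.00
    endloop
  endfacet
  facet normal 1.0000 0.0000 0.0000
    outer loop
      vertex 29.00 0.00 0.00
      vertex 29.00 12.00 13.00
      vertex 29.00 0.00 13.00
    endloop
  endfacet
endsolid part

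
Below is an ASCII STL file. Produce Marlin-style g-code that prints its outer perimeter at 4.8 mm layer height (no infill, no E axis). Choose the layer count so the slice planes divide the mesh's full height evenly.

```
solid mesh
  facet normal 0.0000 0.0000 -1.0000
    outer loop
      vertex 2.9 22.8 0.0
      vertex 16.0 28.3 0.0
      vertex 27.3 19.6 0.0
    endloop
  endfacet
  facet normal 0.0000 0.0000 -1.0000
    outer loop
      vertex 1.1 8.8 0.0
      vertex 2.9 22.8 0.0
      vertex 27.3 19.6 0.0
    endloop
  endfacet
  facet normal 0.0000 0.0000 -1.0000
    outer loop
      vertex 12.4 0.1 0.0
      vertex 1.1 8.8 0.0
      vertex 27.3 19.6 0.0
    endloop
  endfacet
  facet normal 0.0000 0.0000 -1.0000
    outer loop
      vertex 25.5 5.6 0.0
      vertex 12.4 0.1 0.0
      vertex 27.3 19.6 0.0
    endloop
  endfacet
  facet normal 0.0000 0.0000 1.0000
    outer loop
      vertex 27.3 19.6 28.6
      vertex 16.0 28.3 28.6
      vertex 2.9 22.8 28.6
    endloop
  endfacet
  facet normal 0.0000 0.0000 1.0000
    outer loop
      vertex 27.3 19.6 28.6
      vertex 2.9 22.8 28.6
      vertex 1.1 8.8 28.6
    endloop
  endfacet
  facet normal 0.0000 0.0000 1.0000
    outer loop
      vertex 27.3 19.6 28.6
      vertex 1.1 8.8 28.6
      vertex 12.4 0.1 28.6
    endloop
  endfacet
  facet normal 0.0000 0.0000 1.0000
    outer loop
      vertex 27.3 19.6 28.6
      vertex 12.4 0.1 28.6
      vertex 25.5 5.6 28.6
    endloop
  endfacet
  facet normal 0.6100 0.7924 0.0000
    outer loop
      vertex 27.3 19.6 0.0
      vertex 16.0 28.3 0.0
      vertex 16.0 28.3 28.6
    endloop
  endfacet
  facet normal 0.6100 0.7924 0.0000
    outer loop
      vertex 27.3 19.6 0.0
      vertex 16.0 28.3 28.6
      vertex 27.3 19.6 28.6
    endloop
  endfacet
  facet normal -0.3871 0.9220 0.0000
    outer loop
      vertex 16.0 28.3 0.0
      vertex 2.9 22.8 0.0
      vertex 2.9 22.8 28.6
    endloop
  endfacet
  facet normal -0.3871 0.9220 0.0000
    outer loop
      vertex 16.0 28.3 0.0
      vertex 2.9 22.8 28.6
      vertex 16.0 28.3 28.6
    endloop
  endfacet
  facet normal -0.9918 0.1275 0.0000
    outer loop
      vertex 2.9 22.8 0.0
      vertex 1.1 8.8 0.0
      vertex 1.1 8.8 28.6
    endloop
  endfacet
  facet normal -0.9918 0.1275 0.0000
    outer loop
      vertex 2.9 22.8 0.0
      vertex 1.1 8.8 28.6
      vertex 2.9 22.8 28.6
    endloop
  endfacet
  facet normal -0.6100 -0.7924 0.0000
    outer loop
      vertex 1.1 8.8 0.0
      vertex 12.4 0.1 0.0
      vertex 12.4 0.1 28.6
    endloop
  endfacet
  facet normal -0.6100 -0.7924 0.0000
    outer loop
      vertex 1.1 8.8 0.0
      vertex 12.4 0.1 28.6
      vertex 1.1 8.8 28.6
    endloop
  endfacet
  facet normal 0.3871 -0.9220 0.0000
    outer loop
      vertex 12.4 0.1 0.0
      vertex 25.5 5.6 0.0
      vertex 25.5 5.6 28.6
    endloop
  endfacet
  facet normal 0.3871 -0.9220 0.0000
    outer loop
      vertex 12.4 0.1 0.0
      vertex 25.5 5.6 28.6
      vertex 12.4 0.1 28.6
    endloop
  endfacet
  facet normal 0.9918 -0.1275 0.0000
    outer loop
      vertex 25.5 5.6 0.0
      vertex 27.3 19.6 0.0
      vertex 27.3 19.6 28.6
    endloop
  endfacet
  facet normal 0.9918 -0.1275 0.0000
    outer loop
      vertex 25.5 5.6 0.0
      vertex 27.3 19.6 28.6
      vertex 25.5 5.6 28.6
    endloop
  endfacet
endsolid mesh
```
; perimeter-only toolpath
G21 ; units = mm
G90 ; absolute positioning
G28 ; home
; layer 1
G0 Z4.8
G0 X27.3 Y19.6
G1 X16.0 Y28.3
G1 X2.9 Y22.8
G1 X1.1 Y8.8
G1 X12.4 Y0.1
G1 X25.5 Y5.6
G1 X27.3 Y19.6
; layer 2
G0 Z9.5
G0 X27.3 Y19.6
G1 X16.0 Y28.3
G1 X2.9 Y22.8
G1 X1.1 Y8.8
G1 X12.4 Y0.1
G1 X25.5 Y5.6
G1 X27.3 Y19.6
; layer 3
G0 Z14.3
G0 X27.3 Y19.6
G1 X16.0 Y28.3
G1 X2.9 Y22.8
G1 X1.1 Y8.8
G1 X12.4 Y0.1
G1 X25.5 Y5.6
G1 X27.3 Y19.6
; layer 4
G0 Z19.1
G0 X27.3 Y19.6
G1 X16.0 Y28.3
G1 X2.9 Y22.8
G1 X1.1 Y8.8
G1 X12.4 Y0.1
G1 X25.5 Y5.6
G1 X27.3 Y19.6
; layer 5
G0 Z23.8
G0 X27.3 Y19.6
G1 X16.0 Y28.3
G1 X2.9 Y22.8
G1 X1.1 Y8.8
G1 X12.4 Y0.1
G1 X25.5 Y5.6
G1 X27.3 Y19.6
; layer 6
G0 Z28.6
G0 X27.3 Y19.6
G1 X16.0 Y28.3
G1 X2.9 Y22.8
G1 X1.1 Y8.8
G1 X12.4 Y0.1
G1 X25.5 Y5.6
G1 X27.3 Y19.6
M2 ; end

The solid is a regular 6-sided prism (a cylinder approximated with 6 flat sides), circumscribed radius ≈ 14.2 mm, height ≈ 28.6 mm. Slicing at Δz = 4.8 mm — 6 equal slices spanning the solid's height, so layer i sits at z = i·h/6 — gives 6 non-empty perimeters. Each is a 6-segment closed polygon; G0 lifts to the layer z and rapids to the start vertex, then G1 traces the edges.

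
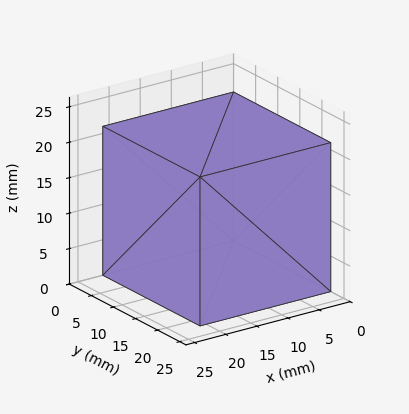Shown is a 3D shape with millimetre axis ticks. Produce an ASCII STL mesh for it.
Reading the render: the shape is a rectangular box, roughly 21 × 22 mm footprint and 21 mm tall (dimensions read to the nearest mm from the axis ticks). For the STL, each face is triangulated and given an outward normal.

solid part
  facet normal 0.0000 0.0000 -1.0000
    outer loop
      vertex 21.00 22.00 0.00
      vertex 21.00 0.00 0.00
      vertex 0.00 0.00 0.00
    endloop
  endfacet
  facet normal 0.0000 0.0000 -1.0000
    outer loop
      vertex 0.00 22.00 0.00
      vertex 21.00 22.00 0.00
      vertex 0.00 0.00 0.00
    endloop
  endfacet
  facet normal 0.0000 0.0000 1.0000
    outer loop
      vertex 0.00 0.00 21.00
      vertex 21.00 0.00 21.00
      vertex 21.00 22.00 21.00
    endloop
  endfacet
  facet normal 0.0000 0.0000 1.0000
    outer loop
      vertex 0.00 0.00 21.00
      vertex 21.00 22.00 21.00
      vertex 0.00 22.00 21.00
    endloop
  endfacet
  facet normal 0.0000 -1.0000 0.0000
    outer loop
      vertex 0.00 0.00 0.00
      vertex 21.00 0.00 0.00
      vertex 21.00 0.00 21.00
    endloop
  endfacet
  facet normal 0.0000 -1.0000 0.0000
    outer loop
      vertex 0.00 0.00 0.00
      vertex 21.00 0.00 21.00
      vertex 0.00 0.00 21.00
    endloop
  endfacet
  facet normal 0.0000 1.0000 0.0000
    outer loop
      vertex 21.00 22.00 21.00
      vertex 21.00 22.00 0.00
      vertex 0.00 22.00 0.00
    endloop
  endfacet
  facet normal 0.0000 1.0000 0.0000
    outer loop
      vertex 0.00 22.00 21.00
      vertex 21.00 22.00 21.00
      vertex 0.00 22.00 0.00
    endloop
  endfacet
  facet normal -1.0000 0.0000 0.0000
    outer loop
      vertex 0.00 22.00 21.00
      vertex 0.00 22.00 0.00
      vertex 0.00 0.00 0.00
    endloop
  endfacet
  facet normal -1.0000 0.0000 0.0000
    outer loop
      vertex 0.00 0.00 21.00
      vertex 0.00 22.00 21.00
      vertex 0.00 0.00 0.00
    endloop
  endfacet
  facet normal 1.0000 0.0000 0.0000
    outer loop
      vertex 21.00 0.00 0.00
      vertex 21.00 22.00 0.00
      vertex 21.00 22.00 21.00
    endloop
  endfacet
  facet normal 1.0000 0.0000 0.0000
    outer loop
      vertex 21.00 0.00 0.00
      vertex 21.00 22.00 21.00
      vertex 21.00 0.00 21.00
    endloop
  endfacet
endsolid part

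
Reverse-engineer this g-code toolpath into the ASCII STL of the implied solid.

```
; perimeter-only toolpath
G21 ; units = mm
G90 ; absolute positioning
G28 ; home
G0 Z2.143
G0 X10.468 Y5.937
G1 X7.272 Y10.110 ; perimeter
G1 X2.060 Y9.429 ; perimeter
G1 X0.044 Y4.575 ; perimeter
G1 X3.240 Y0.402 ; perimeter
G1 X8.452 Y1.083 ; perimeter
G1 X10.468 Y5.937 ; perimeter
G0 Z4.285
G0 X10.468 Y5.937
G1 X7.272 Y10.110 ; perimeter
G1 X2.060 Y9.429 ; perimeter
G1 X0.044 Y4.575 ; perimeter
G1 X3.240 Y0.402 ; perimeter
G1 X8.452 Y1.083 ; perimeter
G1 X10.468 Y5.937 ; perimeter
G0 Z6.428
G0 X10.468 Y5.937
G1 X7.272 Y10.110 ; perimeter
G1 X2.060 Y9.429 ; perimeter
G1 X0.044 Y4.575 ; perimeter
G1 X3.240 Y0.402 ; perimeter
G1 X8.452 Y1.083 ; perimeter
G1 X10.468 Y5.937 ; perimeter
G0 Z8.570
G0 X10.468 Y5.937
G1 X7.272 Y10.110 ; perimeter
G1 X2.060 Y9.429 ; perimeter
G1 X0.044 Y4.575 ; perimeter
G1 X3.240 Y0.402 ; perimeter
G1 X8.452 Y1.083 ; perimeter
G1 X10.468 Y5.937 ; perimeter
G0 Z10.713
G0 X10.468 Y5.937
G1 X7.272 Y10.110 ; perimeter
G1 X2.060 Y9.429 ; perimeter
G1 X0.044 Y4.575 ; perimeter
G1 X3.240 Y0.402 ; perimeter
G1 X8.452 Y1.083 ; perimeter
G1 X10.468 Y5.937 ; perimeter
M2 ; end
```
solid part
  facet normal 0.0000 0.0000 -1.0000
    outer loop
      vertex 2.060 9.429 0.000
      vertex 7.272 10.110 0.000
      vertex 10.468 5.937 0.000
    endloop
  endfacet
  facet normal 0.0000 0.0000 -1.0000
    outer loop
      vertex 0.044 4.575 0.000
      vertex 2.060 9.429 0.000
      vertex 10.468 5.937 0.000
    endloop
  endfacet
  facet normal 0.0000 0.0000 -1.0000
    outer loop
      vertex 3.240 0.402 0.000
      vertex 0.044 4.575 0.000
      vertex 10.468 5.937 0.000
    endloop
  endfacet
  facet normal 0.0000 0.0000 -1.0000
    outer loop
      vertex 8.452 1.083 0.000
      vertex 3.240 0.402 0.000
      vertex 10.468 5.937 0.000
    endloop
  endfacet
  facet normal 0.0000 0.0000 1.0000
    outer loop
      vertex 10.468 5.937 10.713
      vertex 7.272 10.110 10.713
      vertex 2.060 9.429 10.713
    endloop
  endfacet
  facet normal 0.0000 0.0000 1.0000
    outer loop
      vertex 10.468 5.937 10.713
      vertex 2.060 9.429 10.713
      vertex 0.044 4.575 10.713
    endloop
  endfacet
  facet normal 0.0000 0.0000 1.0000
    outer loop
      vertex 10.468 5.937 10.713
      vertex 0.044 4.575 10.713
      vertex 3.240 0.402 10.713
    endloop
  endfacet
  facet normal 0.0000 0.0000 1.0000
    outer loop
      vertex 10.468 5.937 10.713
      vertex 3.240 0.402 10.713
      vertex 8.452 1.083 10.713
    endloop
  endfacet
  facet normal 0.7939 0.6080 0.0000
    outer loop
      vertex 10.468 5.937 0.000
      vertex 7.272 10.110 0.000
      vertex 7.272 10.110 10.713
    endloop
  endfacet
  facet normal 0.7939 0.6080 0.0000
    outer loop
      vertex 10.468 5.937 0.000
      vertex 7.272 10.110 10.713
      vertex 10.468 5.937 10.713
    endloop
  endfacet
  facet normal -0.1296 0.9916 0.0000
    outer loop
      vertex 7.272 10.110 0.000
      vertex 2.060 9.429 0.000
      vertex 2.060 9.429 10.713
    endloop
  endfacet
  facet normal -0.1296 0.9916 0.0000
    outer loop
      vertex 7.272 10.110 0.000
      vertex 2.060 9.429 10.713
      vertex 7.272 10.110 10.713
    endloop
  endfacet
  facet normal -0.9235 0.3836 0.0000
    outer loop
      vertex 2.060 9.429 0.000
      vertex 0.044 4.575 0.000
      vertex 0.044 4.575 10.713
    endloop
  endfacet
  facet normal -0.9235 0.3836 0.0000
    outer loop
      vertex 2.060 9.429 0.000
      vertex 0.044 4.575 10.713
      vertex 2.060 9.429 10.713
    endloop
  endfacet
  facet normal -0.7939 -0.6080 0.0000
    outer loop
      vertex 0.044 4.575 0.000
      vertex 3.240 0.402 0.000
      vertex 3.240 0.402 10.713
    endloop
  endfacet
  facet normal -0.7939 -0.6080 0.0000
    outer loop
      vertex 0.044 4.575 0.000
      vertex 3.240 0.402 10.713
      vertex 0.044 4.575 10.713
    endloop
  endfacet
  facet normal 0.1296 -0.9916 0.0000
    outer loop
      vertex 3.240 0.402 0.000
      vertex 8.452 1.083 0.000
      vertex 8.452 1.083 10.713
    endloop
  endfacet
  facet normal 0.1296 -0.9916 0.0000
    outer loop
      vertex 3.240 0.402 0.000
      vertex 8.452 1.083 10.713
      vertex 3.240 0.402 10.713
    endloop
  endfacet
  facet normal 0.9235 -0.3836 0.0000
    outer loop
      vertex 8.452 1.083 0.000
      vertex 10.468 5.937 0.000
      vertex 10.468 5.937 10.713
    endloop
  endfacet
  facet normal 0.9235 -0.3836 0.0000
    outer loop
      vertex 8.452 1.083 0.000
      vertex 10.468 5.937 10.713
      vertex 8.452 1.083 10.713
    endloop
  endfacet
endsolid part

The G0 Z moves step by Δz≈2.143 mm. Every layer's G1 loop is the same polygon, so the solid is a straight extrusion of it from z=0 to z≈10.7. Closing with flat bottom and top caps and triangulating gives 20 facets — a regular 6-sided prism (a cylinder approximated with 6 flat sides), circumscribed radius ≈ 5.26 mm, height ≈ 10.7 mm.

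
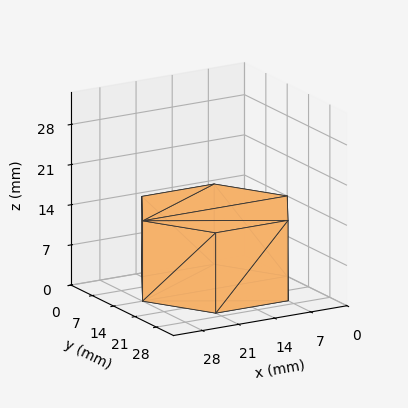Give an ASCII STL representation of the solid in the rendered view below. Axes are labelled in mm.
Reading the render: the shape is a regular 6-sided prism (a cylinder approximated with 6 flat sides), circumscribed radius ≈ 14 mm, height ≈ 14 mm (dimensions read to the nearest mm from the axis ticks). For the STL, each face is triangulated and given an outward normal.

solid part
  facet normal 0.0000 0.0000 -1.0000
    outer loop
      vertex 7.000 26.124 0.000
      vertex 21.000 26.124 0.000
      vertex 28.000 14.000 0.000
    endloop
  endfacet
  facet normal 0.0000 0.0000 -1.0000
    outer loop
      vertex 0.000 14.000 0.000
      vertex 7.000 26.124 0.000
      vertex 28.000 14.000 0.000
    endloop
  endfacet
  facet normal 0.0000 0.0000 -1.0000
    outer loop
      vertex 7.000 1.876 0.000
      vertex 0.000 14.000 0.000
      vertex 28.000 14.000 0.000
    endloop
  endfacet
  facet normal 0.0000 0.0000 -1.0000
    outer loop
      vertex 21.000 1.876 0.000
      vertex 7.000 1.876 0.000
      vertex 28.000 14.000 0.000
    endloop
  endfacet
  facet normal 0.0000 0.0000 1.0000
    outer loop
      vertex 28.000 14.000 14.000
      vertex 21.000 26.124 14.000
      vertex 7.000 26.124 14.000
    endloop
  endfacet
  facet normal 0.0000 0.0000 1.0000
    outer loop
      vertex 28.000 14.000 14.000
      vertex 7.000 26.124 14.000
      vertex 0.000 14.000 14.000
    endloop
  endfacet
  facet normal 0.0000 0.0000 1.0000
    outer loop
      vertex 28.000 14.000 14.000
      vertex 0.000 14.000 14.000
      vertex 7.000 1.876 14.000
    endloop
  endfacet
  facet normal 0.0000 0.0000 1.0000
    outer loop
      vertex 28.000 14.000 14.000
      vertex 7.000 1.876 14.000
      vertex 21.000 1.876 14.000
    endloop
  endfacet
  facet normal 0.8660 0.5000 0.0000
    outer loop
      vertex 28.000 14.000 0.000
      vertex 21.000 26.124 0.000
      vertex 21.000 26.124 14.000
    endloop
  endfacet
  facet normal 0.8660 0.5000 0.0000
    outer loop
      vertex 28.000 14.000 0.000
      vertex 21.000 26.124 14.000
      vertex 28.000 14.000 14.000
    endloop
  endfacet
  facet normal 0.0000 1.0000 0.0000
    outer loop
      vertex 21.000 26.124 0.000
      vertex 7.000 26.124 0.000
      vertex 7.000 26.124 14.000
    endloop
  endfacet
  facet normal 0.0000 1.0000 0.0000
    outer loop
      vertex 21.000 26.124 0.000
      vertex 7.000 26.124 14.000
      vertex 21.000 26.124 14.000
    endloop
  endfacet
  facet normal -0.8660 0.5000 0.0000
    outer loop
      vertex 7.000 26.124 0.000
      vertex 0.000 14.000 0.000
      vertex 0.000 14.000 14.000
    endloop
  endfacet
  facet normal -0.8660 0.5000 0.0000
    outer loop
      vertex 7.000 26.124 0.000
      vertex 0.000 14.000 14.000
      vertex 7.000 26.124 14.000
    endloop
  endfacet
  facet normal -0.8660 -0.5000 0.0000
    outer loop
      vertex 0.000 14.000 0.000
      vertex 7.000 1.876 0.000
      vertex 7.000 1.876 14.000
    endloop
  endfacet
  facet normal -0.8660 -0.5000 0.0000
    outer loop
      vertex 0.000 14.000 0.000
      vertex 7.000 1.876 14.000
      vertex 0.000 14.000 14.000
    endloop
  endfacet
  facet normal 0.0000 -1.0000 0.0000
    outer loop
      vertex 7.000 1.876 0.000
      vertex 21.000 1.876 0.000
      vertex 21.000 1.876 14.000
    endloop
  endfacet
  facet normal 0.0000 -1.0000 0.0000
    outer loop
      vertex 7.000 1.876 0.000
      vertex 21.000 1.876 14.000
      vertex 7.000 1.876 14.000
    endloop
  endfacet
  facet normal 0.8660 -0.5000 0.0000
    outer loop
      vertex 21.000 1.876 0.000
      vertex 28.000 14.000 0.000
      vertex 28.000 14.000 14.000
    endloop
  endfacet
  facet normal 0.8660 -0.5000 0.0000
    outer loop
      vertex 21.000 1.876 0.000
      vertex 28.000 14.000 14.000
      vertex 21.000 1.876 14.000
    endloop
  endfacet
endsolid part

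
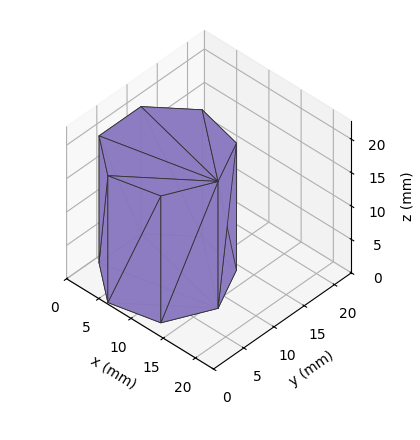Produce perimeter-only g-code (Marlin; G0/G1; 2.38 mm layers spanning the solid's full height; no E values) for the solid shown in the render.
Reading the render: the shape is a regular 7-sided prism (a cylinder approximated with 7 flat sides), circumscribed radius ≈ 8 mm, height ≈ 19 mm (dimensions read to the nearest mm from the axis ticks). For the g-code, the solid's height is divided into equal slices at the stated Δz and each level perimeter traced with G1 moves after a G0 lift.

; perimeter-only toolpath
G21 ; units = mm
G90 ; absolute positioning
G28 ; home
; layer 1
G0 Z2.38
G0 X16.00 Y8.00
G1 X12.99 Y14.25
G1 X6.22 Y15.80
G1 X0.79 Y11.47
G1 X0.79 Y4.53
G1 X6.22 Y0.20
G1 X12.99 Y1.75
G1 X16.00 Y8.00
; layer 2
G0 Z4.75
G0 X16.00 Y8.00
G1 X12.99 Y14.25
G1 X6.22 Y15.80
G1 X0.79 Y11.47
G1 X0.79 Y4.53
G1 X6.22 Y0.20
G1 X12.99 Y1.75
G1 X16.00 Y8.00
; layer 3
G0 Z7.12
G0 X16.00 Y8.00
G1 X12.99 Y14.25
G1 X6.22 Y15.80
G1 X0.79 Y11.47
G1 X0.79 Y4.53
G1 X6.22 Y0.20
G1 X12.99 Y1.75
G1 X16.00 Y8.00
; layer 4
G0 Z9.50
G0 X16.00 Y8.00
G1 X12.99 Y14.25
G1 X6.22 Y15.80
G1 X0.79 Y11.47
G1 X0.79 Y4.53
G1 X6.22 Y0.20
G1 X12.99 Y1.75
G1 X16.00 Y8.00
; layer 5
G0 Z11.88
G0 X16.00 Y8.00
G1 X12.99 Y14.25
G1 X6.22 Y15.80
G1 X0.79 Y11.47
G1 X0.79 Y4.53
G1 X6.22 Y0.20
G1 X12.99 Y1.75
G1 X16.00 Y8.00
; layer 6
G0 Z14.25
G0 X16.00 Y8.00
G1 X12.99 Y14.25
G1 X6.22 Y15.80
G1 X0.79 Y11.47
G1 X0.79 Y4.53
G1 X6.22 Y0.20
G1 X12.99 Y1.75
G1 X16.00 Y8.00
; layer 7
G0 Z16.62
G0 X16.00 Y8.00
G1 X12.99 Y14.25
G1 X6.22 Y15.80
G1 X0.79 Y11.47
G1 X0.79 Y4.53
G1 X6.22 Y0.20
G1 X12.99 Y1.75
G1 X16.00 Y8.00
; layer 8
G0 Z19.00
G0 X16.00 Y8.00
G1 X12.99 Y14.25
G1 X6.22 Y15.80
G1 X0.79 Y11.47
G1 X0.79 Y4.53
G1 X6.22 Y0.20
G1 X12.99 Y1.75
G1 X16.00 Y8.00
M2 ; end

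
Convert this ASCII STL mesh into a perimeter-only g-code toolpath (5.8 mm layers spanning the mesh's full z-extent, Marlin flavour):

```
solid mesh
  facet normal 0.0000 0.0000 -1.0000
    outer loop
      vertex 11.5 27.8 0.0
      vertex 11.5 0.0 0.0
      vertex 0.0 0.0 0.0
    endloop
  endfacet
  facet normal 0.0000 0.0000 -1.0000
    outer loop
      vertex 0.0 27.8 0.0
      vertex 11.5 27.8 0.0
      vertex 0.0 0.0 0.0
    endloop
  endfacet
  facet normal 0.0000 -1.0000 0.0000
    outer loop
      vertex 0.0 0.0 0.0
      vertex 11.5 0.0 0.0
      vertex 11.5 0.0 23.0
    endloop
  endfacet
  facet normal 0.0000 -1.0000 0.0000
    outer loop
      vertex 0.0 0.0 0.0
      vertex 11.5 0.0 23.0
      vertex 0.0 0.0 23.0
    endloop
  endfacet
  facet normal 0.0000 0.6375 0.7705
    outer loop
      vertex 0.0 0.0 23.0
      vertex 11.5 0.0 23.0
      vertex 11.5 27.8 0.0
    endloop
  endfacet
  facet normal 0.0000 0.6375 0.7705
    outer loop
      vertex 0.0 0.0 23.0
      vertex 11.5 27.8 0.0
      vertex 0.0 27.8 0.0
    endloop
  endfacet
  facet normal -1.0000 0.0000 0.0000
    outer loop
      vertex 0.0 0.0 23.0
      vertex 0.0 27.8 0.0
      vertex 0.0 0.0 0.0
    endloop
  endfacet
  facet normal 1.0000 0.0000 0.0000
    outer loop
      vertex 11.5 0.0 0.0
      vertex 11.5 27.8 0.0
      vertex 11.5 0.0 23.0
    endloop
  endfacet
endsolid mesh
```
; perimeter-only toolpath
G21 ; units = mm
G90 ; absolute positioning
G28 ; home
; layer 1
G0 Z5.8
G0 X0.0 Y0.0
G1 X11.5 Y0.0
G1 X11.5 Y20.9
G1 X0.0 Y20.9
G1 X0.0 Y0.0
; layer 2
G0 Z11.5
G0 X0.0 Y0.0
G1 X11.5 Y0.0
G1 X11.5 Y13.9
G1 X0.0 Y13.9
G1 X0.0 Y0.0
; layer 3
G0 Z17.2
G0 X0.0 Y0.0
G1 X11.5 Y0.0
G1 X11.5 Y7.0
G1 X0.0 Y7.0
G1 X0.0 Y0.0
M2 ; end

The solid is a wedge (ramp): 11.5 × 27.8 mm base, rising to 23 mm along the y=0 edge and sloping linearly to z=0 at y=27.8. Slicing at Δz = 5.8 mm — 4 equal slices spanning the solid's height, so layer i sits at z = i·h/4 — gives 3 non-empty perimeters. Each is a 4-segment closed polygon; G0 lifts to the layer z and rapids to the start vertex, then G1 traces the edges. The cross-section shrinks linearly with z (the slice at the apex is degenerate and omitted).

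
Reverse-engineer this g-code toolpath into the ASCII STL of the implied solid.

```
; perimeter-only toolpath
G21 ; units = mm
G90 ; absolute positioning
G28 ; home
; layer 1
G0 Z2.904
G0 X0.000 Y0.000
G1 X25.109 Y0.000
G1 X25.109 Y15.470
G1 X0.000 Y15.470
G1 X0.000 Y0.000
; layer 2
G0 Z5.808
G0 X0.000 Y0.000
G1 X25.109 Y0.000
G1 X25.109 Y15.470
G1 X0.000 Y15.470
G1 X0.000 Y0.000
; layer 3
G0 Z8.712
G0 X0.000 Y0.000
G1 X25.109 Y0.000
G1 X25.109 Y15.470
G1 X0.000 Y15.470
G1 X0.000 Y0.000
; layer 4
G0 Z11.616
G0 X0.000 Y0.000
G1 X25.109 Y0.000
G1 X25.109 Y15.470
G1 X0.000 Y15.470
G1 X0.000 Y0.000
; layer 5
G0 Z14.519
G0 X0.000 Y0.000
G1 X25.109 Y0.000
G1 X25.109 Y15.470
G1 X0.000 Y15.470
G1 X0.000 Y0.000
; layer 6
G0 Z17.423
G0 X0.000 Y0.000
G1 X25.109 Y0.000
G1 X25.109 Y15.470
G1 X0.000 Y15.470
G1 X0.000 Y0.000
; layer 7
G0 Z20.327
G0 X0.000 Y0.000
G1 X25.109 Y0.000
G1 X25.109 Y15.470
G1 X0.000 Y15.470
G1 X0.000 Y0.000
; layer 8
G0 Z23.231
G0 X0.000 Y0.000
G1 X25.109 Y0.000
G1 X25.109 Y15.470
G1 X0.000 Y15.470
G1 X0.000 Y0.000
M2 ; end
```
solid part
  facet normal 0.0000 0.0000 -1.0000
    outer loop
      vertex 25.109 15.470 0.000
      vertex 25.109 0.000 0.000
      vertex 0.000 0.000 0.000
    endloop
  endfacet
  facet normal 0.0000 0.0000 -1.0000
    outer loop
      vertex 0.000 15.470 0.000
      vertex 25.109 15.470 0.000
      vertex 0.000 0.000 0.000
    endloop
  endfacet
  facet normal 0.0000 0.0000 1.0000
    outer loop
      vertex 0.000 0.000 23.231
      vertex 25.109 0.000 23.231
      vertex 25.109 15.470 23.231
    endloop
  endfacet
  facet normal 0.0000 0.0000 1.0000
    outer loop
      vertex 0.000 0.000 23.231
      vertex 25.109 15.470 23.231
      vertex 0.000 15.470 23.231
    endloop
  endfacet
  facet normal 0.0000 -1.0000 0.0000
    outer loop
      vertex 0.000 0.000 0.000
      vertex 25.109 0.000 0.000
      vertex 25.109 0.000 23.231
    endloop
  endfacet
  facet normal 0.0000 -1.0000 0.0000
    outer loop
      vertex 0.000 0.000 0.000
      vertex 25.109 0.000 23.231
      vertex 0.000 0.000 23.231
    endloop
  endfacet
  facet normal 0.0000 1.0000 0.0000
    outer loop
      vertex 25.109 15.470 23.231
      vertex 25.109 15.470 0.000
      vertex 0.000 15.470 0.000
    endloop
  endfacet
  facet normal 0.0000 1.0000 0.0000
    outer loop
      vertex 0.000 15.470 23.231
      vertex 25.109 15.470 23.231
      vertex 0.000 15.470 0.000
    endloop
  endfacet
  facet normal -1.0000 0.0000 0.0000
    outer loop
      vertex 0.000 15.470 23.231
      vertex 0.000 15.470 0.000
      vertex 0.000 0.000 0.000
    endloop
  endfacet
  facet normal -1.0000 0.0000 0.0000
    outer loop
      vertex 0.000 0.000 23.231
      vertex 0.000 15.470 23.231
      vertex 0.000 0.000 0.000
    endloop
  endfacet
  facet normal 1.0000 0.0000 0.0000
    outer loop
      vertex 25.109 0.000 0.000
      vertex 25.109 15.470 0.000
      vertex 25.109 15.470 23.231
    endloop
  endfacet
  facet normal 1.0000 0.0000 0.0000
    outer loop
      vertex 25.109 0.000 0.000
      vertex 25.109 15.470 23.231
      vertex 25.109 0.000 23.231
    endloop
  endfacet
endsolid part

The G0 Z moves step by Δz≈2.904 mm. Every layer's G1 loop is the same polygon, so the solid is a straight extrusion of it from z=0 to z≈23.2. Closing with flat bottom and top caps and triangulating gives 12 facets — a rectangular box, roughly 25.1 × 15.5 mm footprint and 23.2 mm tall.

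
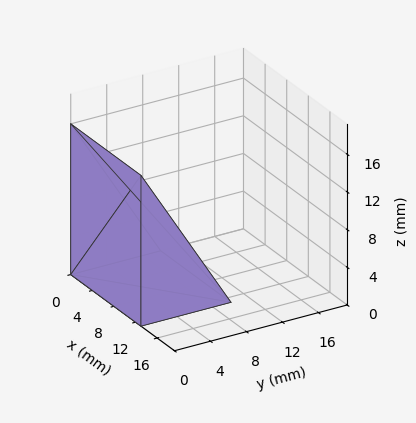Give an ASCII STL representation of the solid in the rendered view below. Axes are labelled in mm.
Reading the render: the shape is a wedge (ramp): 13 × 10 mm base, rising to 16 mm along the y=0 edge and sloping linearly to z=0 at y=10 (dimensions read to the nearest mm from the axis ticks). For the STL, each face is triangulated and given an outward normal.

solid part
  facet normal 0.0000 0.0000 -1.0000
    outer loop
      vertex 13.00 10.00 0.00
      vertex 13.00 0.00 0.00
      vertex 0.00 0.00 0.00
    endloop
  endfacet
  facet normal 0.0000 0.0000 -1.0000
    outer loop
      vertex 0.00 10.00 0.00
      vertex 13.00 10.00 0.00
      vertex 0.00 0.00 0.00
    endloop
  endfacet
  facet normal 0.0000 -1.0000 0.0000
    outer loop
      vertex 0.00 0.00 0.00
      vertex 13.00 0.00 0.00
      vertex 13.00 0.00 16.00
    endloop
  endfacet
  facet normal 0.0000 -1.0000 0.0000
    outer loop
      vertex 0.00 0.00 0.00
      vertex 13.00 0.00 16.00
      vertex 0.00 0.00 16.00
    endloop
  endfacet
  facet normal 0.0000 0.8480 0.5300
    outer loop
      vertex 0.00 0.00 16.00
      vertex 13.00 0.00 16.00
      vertex 13.00 10.00 0.00
    endloop
  endfacet
  facet normal 0.0000 0.8480 0.5300
    outer loop
      vertex 0.00 0.00 16.00
      vertex 13.00 10.00 0.00
      vertex 0.00 10.00 0.00
    endloop
  endfacet
  facet normal -1.0000 0.0000 0.0000
    outer loop
      vertex 0.00 0.00 16.00
      vertex 0.00 10.00 0.00
      vertex 0.00 0.00 0.00
    endloop
  endfacet
  facet normal 1.0000 0.0000 0.0000
    outer loop
      vertex 13.00 0.00 0.00
      vertex 13.00 10.00 0.00
      vertex 13.00 0.00 16.00
    endloop
  endfacet
endsolid part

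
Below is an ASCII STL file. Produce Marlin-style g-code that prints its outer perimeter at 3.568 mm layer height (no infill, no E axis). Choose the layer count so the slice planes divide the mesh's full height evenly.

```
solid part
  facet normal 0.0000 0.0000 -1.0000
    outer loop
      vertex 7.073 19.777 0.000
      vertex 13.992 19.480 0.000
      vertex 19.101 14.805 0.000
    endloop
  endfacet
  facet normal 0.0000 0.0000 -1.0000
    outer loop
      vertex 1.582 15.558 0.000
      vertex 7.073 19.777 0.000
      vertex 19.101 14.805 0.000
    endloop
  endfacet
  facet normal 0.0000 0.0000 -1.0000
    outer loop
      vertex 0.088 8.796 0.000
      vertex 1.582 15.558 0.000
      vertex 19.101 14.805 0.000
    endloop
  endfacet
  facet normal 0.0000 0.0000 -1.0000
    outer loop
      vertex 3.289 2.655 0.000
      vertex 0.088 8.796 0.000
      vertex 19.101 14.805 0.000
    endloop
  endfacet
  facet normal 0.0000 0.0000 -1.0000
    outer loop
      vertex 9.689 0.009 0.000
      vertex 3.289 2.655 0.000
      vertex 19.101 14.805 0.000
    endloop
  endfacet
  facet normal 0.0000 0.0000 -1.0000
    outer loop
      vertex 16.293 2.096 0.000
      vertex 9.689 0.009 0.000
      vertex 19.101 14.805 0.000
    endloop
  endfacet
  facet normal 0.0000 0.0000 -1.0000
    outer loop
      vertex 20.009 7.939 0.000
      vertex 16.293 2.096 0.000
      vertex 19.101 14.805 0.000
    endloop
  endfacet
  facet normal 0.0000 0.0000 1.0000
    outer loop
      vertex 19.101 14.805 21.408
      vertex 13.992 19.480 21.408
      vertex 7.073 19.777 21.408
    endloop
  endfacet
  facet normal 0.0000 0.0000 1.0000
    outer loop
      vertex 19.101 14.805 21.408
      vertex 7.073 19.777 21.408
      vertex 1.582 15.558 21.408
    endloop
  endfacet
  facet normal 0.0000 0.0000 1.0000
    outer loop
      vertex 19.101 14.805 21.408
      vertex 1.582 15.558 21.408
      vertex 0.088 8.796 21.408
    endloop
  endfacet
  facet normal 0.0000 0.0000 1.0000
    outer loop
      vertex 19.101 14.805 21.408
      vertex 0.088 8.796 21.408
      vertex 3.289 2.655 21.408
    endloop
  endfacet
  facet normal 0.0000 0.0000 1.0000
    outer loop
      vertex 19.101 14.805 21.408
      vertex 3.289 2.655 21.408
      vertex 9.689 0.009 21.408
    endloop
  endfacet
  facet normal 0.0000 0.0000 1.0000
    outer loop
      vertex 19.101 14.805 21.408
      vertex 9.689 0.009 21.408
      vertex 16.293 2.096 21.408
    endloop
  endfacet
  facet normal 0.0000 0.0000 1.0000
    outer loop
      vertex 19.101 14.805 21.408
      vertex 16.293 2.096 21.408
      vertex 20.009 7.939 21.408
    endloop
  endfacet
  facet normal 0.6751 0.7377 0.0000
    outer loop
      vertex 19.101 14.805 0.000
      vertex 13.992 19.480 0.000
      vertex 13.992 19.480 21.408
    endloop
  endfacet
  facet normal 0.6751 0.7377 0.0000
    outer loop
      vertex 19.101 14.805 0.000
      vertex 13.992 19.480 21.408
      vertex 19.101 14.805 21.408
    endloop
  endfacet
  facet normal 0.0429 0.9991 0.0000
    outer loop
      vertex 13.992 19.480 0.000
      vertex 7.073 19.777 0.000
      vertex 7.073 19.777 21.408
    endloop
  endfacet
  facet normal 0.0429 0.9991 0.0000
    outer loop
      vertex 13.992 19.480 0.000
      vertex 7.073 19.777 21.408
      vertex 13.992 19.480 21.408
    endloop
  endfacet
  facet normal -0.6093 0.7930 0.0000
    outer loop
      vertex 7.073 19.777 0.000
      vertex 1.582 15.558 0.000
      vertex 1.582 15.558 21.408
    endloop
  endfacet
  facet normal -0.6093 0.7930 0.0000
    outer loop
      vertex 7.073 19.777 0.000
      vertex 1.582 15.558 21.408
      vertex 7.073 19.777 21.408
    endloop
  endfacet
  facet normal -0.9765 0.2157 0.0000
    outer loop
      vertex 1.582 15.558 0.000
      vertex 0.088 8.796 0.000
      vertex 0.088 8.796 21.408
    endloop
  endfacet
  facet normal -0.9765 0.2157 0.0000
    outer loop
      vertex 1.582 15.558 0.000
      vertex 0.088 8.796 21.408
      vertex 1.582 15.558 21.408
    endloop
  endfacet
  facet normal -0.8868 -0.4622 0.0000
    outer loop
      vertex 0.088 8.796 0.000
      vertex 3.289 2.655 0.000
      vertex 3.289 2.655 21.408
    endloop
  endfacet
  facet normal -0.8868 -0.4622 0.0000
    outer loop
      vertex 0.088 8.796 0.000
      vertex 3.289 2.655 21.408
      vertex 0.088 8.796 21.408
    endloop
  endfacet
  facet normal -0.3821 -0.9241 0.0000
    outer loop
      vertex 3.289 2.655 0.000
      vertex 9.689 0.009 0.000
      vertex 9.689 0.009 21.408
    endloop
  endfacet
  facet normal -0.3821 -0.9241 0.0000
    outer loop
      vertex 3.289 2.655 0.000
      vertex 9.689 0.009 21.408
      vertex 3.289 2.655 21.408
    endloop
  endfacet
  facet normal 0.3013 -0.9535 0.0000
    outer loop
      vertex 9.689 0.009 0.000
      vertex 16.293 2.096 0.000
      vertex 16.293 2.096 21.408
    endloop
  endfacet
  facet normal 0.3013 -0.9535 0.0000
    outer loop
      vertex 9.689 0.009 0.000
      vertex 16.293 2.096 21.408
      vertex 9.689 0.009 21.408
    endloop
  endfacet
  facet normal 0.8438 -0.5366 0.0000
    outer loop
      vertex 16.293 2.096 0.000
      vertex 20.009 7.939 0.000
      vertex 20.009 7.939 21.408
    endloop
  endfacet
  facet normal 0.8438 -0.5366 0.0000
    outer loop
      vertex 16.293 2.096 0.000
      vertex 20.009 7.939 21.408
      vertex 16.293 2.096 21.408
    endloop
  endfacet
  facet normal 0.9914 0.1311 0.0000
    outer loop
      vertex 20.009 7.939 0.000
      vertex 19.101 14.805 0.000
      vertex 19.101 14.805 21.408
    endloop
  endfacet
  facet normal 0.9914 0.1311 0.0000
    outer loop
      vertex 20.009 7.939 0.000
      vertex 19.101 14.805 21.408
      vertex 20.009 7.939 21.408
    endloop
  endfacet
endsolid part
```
; perimeter-only toolpath
G21 ; units = mm
G90 ; absolute positioning
G28 ; home
; layer 1
G0 Z3.568
G0 X19.101 Y14.805
G1 X13.992 Y19.480
G1 X7.073 Y19.777
G1 X1.582 Y15.558
G1 X0.088 Y8.796
G1 X3.289 Y2.655
G1 X9.689 Y0.009
G1 X16.293 Y2.096
G1 X20.009 Y7.939
G1 X19.101 Y14.805
; layer 2
G0 Z7.136
G0 X19.101 Y14.805
G1 X13.992 Y19.480
G1 X7.073 Y19.777
G1 X1.582 Y15.558
G1 X0.088 Y8.796
G1 X3.289 Y2.655
G1 X9.689 Y0.009
G1 X16.293 Y2.096
G1 X20.009 Y7.939
G1 X19.101 Y14.805
; layer 3
G0 Z10.704
G0 X19.101 Y14.805
G1 X13.992 Y19.480
G1 X7.073 Y19.777
G1 X1.582 Y15.558
G1 X0.088 Y8.796
G1 X3.289 Y2.655
G1 X9.689 Y0.009
G1 X16.293 Y2.096
G1 X20.009 Y7.939
G1 X19.101 Y14.805
; layer 4
G0 Z14.272
G0 X19.101 Y14.805
G1 X13.992 Y19.480
G1 X7.073 Y19.777
G1 X1.582 Y15.558
G1 X0.088 Y8.796
G1 X3.289 Y2.655
G1 X9.689 Y0.009
G1 X16.293 Y2.096
G1 X20.009 Y7.939
G1 X19.101 Y14.805
; layer 5
G0 Z17.840
G0 X19.101 Y14.805
G1 X13.992 Y19.480
G1 X7.073 Y19.777
G1 X1.582 Y15.558
G1 X0.088 Y8.796
G1 X3.289 Y2.655
G1 X9.689 Y0.009
G1 X16.293 Y2.096
G1 X20.009 Y7.939
G1 X19.101 Y14.805
; layer 6
G0 Z21.408
G0 X19.101 Y14.805
G1 X13.992 Y19.480
G1 X7.073 Y19.777
G1 X1.582 Y15.558
G1 X0.088 Y8.796
G1 X3.289 Y2.655
G1 X9.689 Y0.009
G1 X16.293 Y2.096
G1 X20.009 Y7.939
G1 X19.101 Y14.805
M2 ; end

The solid is a regular 9-sided prism (a cylinder approximated with 9 flat sides), circumscribed radius ≈ 10.1 mm, height ≈ 21.4 mm. Slicing at Δz = 3.568 mm — 6 equal slices spanning the solid's height, so layer i sits at z = i·h/6 — gives 6 non-empty perimeters. Each is a 9-segment closed polygon; G0 lifts to the layer z and rapids to the start vertex, then G1 traces the edges.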